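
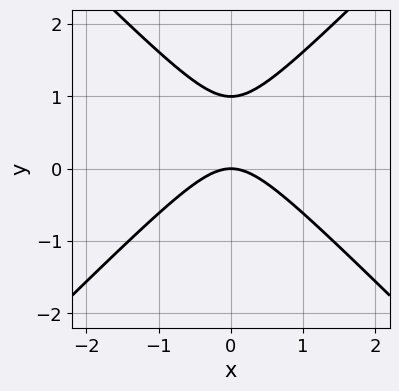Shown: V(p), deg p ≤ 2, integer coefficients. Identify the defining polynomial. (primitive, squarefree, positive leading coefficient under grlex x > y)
x^2 - y^2 + y

(a) The degree is 2 — a generic line meets the curve in up to 2 points.
(b) Symmetries: the x ↦ −x reflection is a symmetry, so x appears only in even powers.
(c) From the axis intercepts and sections: the y-axis gridline crossings are at y ∈ {0, 1}; it crosses the x-axis at the gridline x = 0.
(d) The integer polynomial consistent with all of this is the stated p.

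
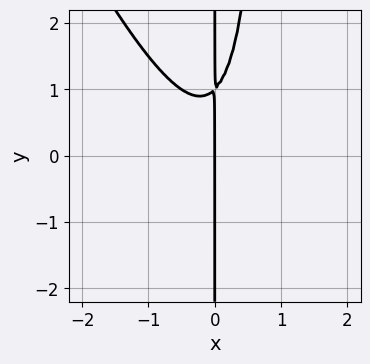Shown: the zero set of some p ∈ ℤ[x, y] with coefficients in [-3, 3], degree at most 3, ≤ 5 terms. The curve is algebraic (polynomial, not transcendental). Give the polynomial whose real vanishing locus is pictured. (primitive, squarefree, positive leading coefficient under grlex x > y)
2*x^3 + x^2*y - x*y + x

First, degree: no degree-2 curve has this shape, so deg p = 3.
Next, observable constraints: it crosses the x-axis at the gridline x = 0; the visible y-axis segment lies entirely on the curve.
Finally, together with the visible shape, these determine p as stated.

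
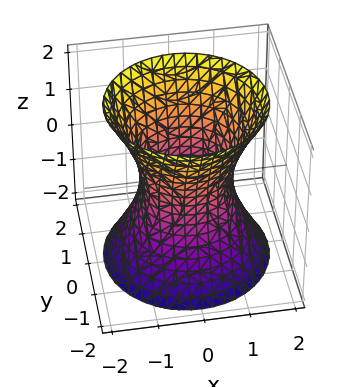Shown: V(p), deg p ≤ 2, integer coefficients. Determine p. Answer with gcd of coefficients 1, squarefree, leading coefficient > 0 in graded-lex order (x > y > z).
2*x^2 + 2*y^2 - z^2 - 2

1. deg p = 2. One connected sheet with a waist; a quadric.
2. Symmetries: it's symmetric under z → −z, forcing even powers of z; rotational symmetry about the z-axis ⇒ p depends on x, y only through x² + y².
3. Observable constraints: the x-axis gridline crossings are at x ∈ {-1, 1}; among the integer gridlines, it crosses the y-axis at y ∈ {-1, 1}; it misses every integer gridline on the z-axis.
4. Matching integer coefficients to the picture gives p.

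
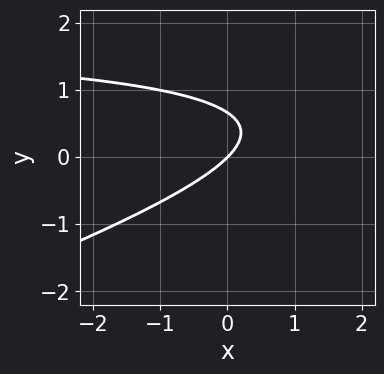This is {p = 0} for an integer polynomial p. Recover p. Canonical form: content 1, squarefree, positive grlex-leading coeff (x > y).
x*y - 3*y^2 - 2*x + 2*y

1. The degree is 2 — no degree-1 curve has this shape.
2. Against the integer gridlines: it meets the y-axis at y = 0 (among the integer gridlines); it crosses the x-axis at the gridline x = 0.
3. Fitting integer coefficients to these (and the overall shape) gives p.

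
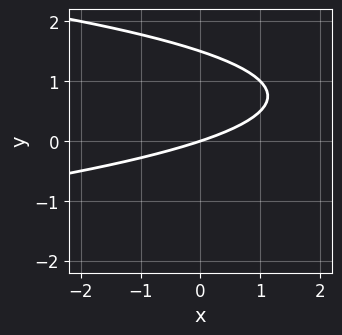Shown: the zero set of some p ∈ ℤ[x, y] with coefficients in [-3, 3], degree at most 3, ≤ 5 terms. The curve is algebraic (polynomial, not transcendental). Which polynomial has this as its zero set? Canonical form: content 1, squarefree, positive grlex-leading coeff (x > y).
2*y^2 + x - 3*y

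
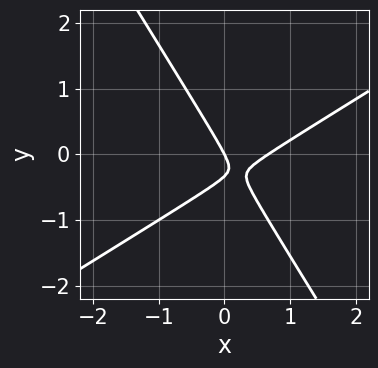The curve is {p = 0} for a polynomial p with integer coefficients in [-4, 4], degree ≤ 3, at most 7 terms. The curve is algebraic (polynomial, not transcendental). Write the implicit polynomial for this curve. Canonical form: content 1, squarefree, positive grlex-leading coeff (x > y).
3*x^2 - 3*x*y - 3*y^2 - 2*x - y

1. The degree is 2 — no degree-1 curve has this shape.
2. Checking where it meets the axes: one y-axis crossing is at y = 0; it crosses the x-axis at the gridline x = 0.
3. Assembling these constraints gives the stated polynomial.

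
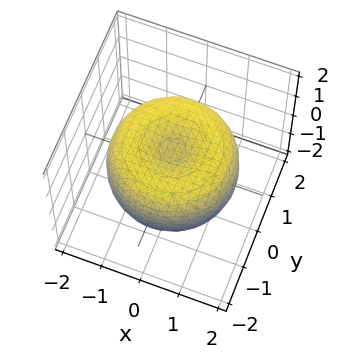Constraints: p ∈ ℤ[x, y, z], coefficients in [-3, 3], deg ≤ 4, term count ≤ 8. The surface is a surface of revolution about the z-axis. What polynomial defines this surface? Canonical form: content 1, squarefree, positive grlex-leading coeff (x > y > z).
x^4 + 2*x^2*y^2 + y^4 - 2*x^2 - 2*y^2 + 2*z^2 - 1

(a) deg p = 4. The shape is more complex than any degree-3 surface.
(b) Symmetries: rotational symmetry about the z-axis ⇒ p depends on x, y only through x² + y².
(c) From the axis intercepts and sections: a circular section at z = -1 has radius exactly 1.
(d) Solving for integer coefficients yields p as stated.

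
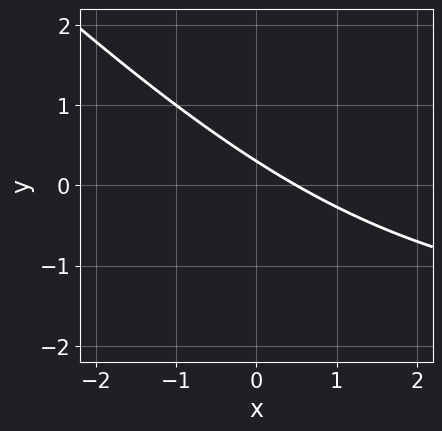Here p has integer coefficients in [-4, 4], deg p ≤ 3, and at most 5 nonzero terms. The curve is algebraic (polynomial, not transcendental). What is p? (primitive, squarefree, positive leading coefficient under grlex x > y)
x*y + y^2 + 2*x + 3*y - 1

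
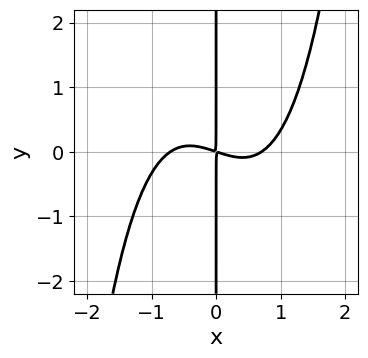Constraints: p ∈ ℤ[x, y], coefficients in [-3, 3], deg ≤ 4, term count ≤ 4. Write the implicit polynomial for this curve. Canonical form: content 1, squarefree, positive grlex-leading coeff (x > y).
First, deg p = 4. The shape is more complex than any degree-3 curve.
Next, against the integer gridlines: the visible y-axis segment lies entirely on the curve.
Finally, putting this together gives p.

2*x^4 - x^2 - 3*x*y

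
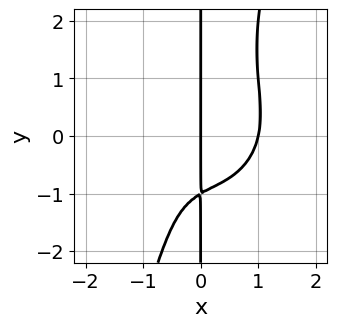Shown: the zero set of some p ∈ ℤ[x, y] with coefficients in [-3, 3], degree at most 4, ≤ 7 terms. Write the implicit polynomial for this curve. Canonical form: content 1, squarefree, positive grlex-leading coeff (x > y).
Degree: the shape is more complex than any degree-3 curve, so deg p = 4.
From the visible intercepts: the x-axis gridline crossings are at x ∈ {0, 1}; the visible y-axis segment lies entirely on the curve.
Assembling these constraints gives the stated polynomial.

3*x^4 + 3*x^2*y^2 - x*y^3 - 2*x*y - 3*x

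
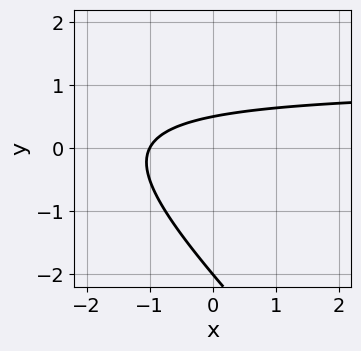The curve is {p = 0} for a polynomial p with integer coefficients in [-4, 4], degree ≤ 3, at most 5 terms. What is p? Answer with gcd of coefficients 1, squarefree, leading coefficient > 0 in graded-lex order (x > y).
1. Degree: the shape is more complex than any degree-1 curve, so deg p = 2.
2. From the visible intercepts: it meets the x-axis at x = -1 (among the integer gridlines); it meets the y-axis at y = -2 (among the integer gridlines).
3. Putting this together gives p.

2*x*y + 2*y^2 - 2*x + 3*y - 2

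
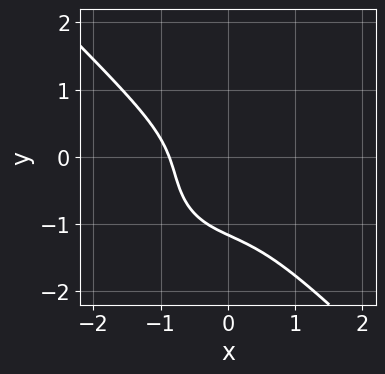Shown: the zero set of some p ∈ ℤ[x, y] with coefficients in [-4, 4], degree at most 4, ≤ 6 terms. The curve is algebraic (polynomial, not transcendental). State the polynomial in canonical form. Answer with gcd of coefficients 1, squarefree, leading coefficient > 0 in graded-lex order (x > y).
3*x^3 + 3*y^3 - 3*x*y + 2*y^2 + 2

1. Degree: a generic line meets the curve in up to 3 points, so deg p = 3.
2. Putting this together gives p.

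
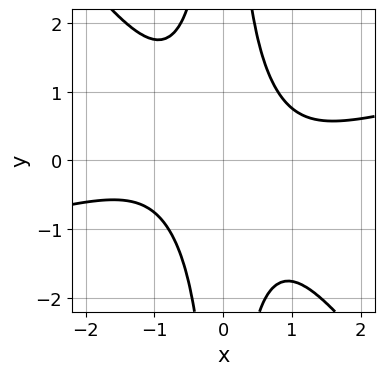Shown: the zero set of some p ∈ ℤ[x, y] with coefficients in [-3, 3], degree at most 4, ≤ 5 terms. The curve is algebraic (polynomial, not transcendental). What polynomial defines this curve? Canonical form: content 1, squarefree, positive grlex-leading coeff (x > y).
First, degree: no degree-3 curve has this shape, so deg p = 4.
Next, from the axis intercepts and sections: no y-intercept at any integer in the box; no x-intercept at any integer in the box.
Finally, putting this together gives p.

x^4 - 3*x^3*y - 3*x^2*y^2 + 3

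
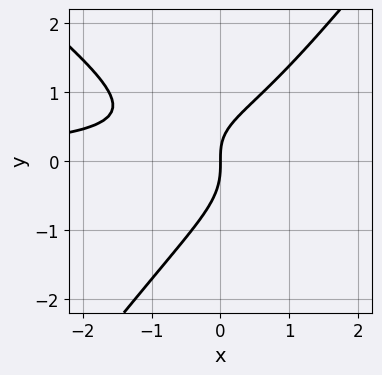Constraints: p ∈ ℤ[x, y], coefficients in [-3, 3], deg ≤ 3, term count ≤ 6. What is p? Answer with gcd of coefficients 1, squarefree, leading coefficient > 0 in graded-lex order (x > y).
1. The degree is 3 — a generic line meets the curve in up to 3 points.
2. Against the integer gridlines: one y-axis crossing is at y = 0; it crosses the x-axis at the gridline x = 0.
3. Assembling these constraints gives the stated polynomial.

2*x^2*y + x*y^2 - 2*y^3 - x*y + 2*x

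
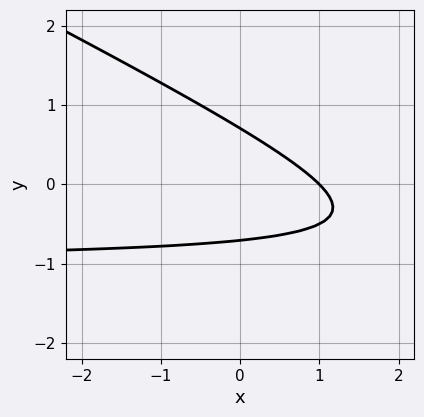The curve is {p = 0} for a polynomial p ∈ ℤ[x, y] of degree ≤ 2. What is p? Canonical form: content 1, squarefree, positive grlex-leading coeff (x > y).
x*y + 2*y^2 + x - 1

Degree: no degree-1 curve has this shape, so deg p = 2.
Reading off the gridlines: it crosses the x-axis at the gridline x = 1.
Matching integer coefficients to the picture gives p.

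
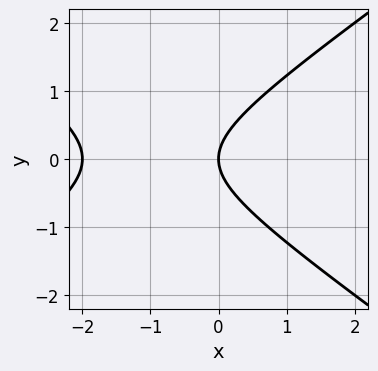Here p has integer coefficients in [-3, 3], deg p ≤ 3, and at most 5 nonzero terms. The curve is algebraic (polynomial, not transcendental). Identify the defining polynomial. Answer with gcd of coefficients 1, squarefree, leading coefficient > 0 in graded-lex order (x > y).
x^2 - 2*y^2 + 2*x

(a) deg p = 2. No degree-1 curve has this shape.
(b) Symmetries: it's symmetric under y → −y, forcing even powers of y.
(c) Against the integer gridlines: it crosses the y-axis at the gridline y = 0; among the integer gridlines, it crosses the x-axis at x ∈ {-2, 0}.
(d) Putting this together gives p.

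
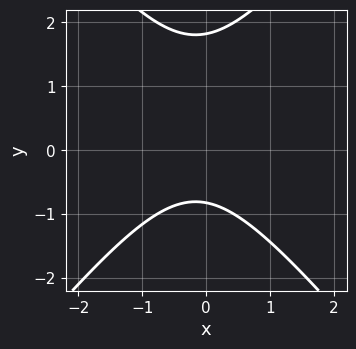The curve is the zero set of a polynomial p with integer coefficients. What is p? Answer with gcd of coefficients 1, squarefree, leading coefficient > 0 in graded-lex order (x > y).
3*x^2 - 2*y^2 + x + 2*y + 3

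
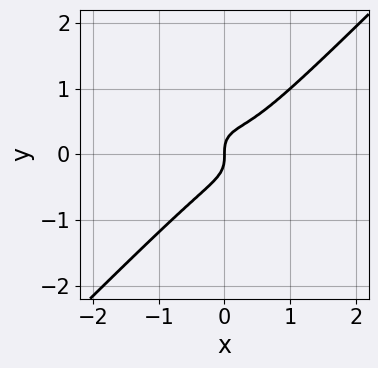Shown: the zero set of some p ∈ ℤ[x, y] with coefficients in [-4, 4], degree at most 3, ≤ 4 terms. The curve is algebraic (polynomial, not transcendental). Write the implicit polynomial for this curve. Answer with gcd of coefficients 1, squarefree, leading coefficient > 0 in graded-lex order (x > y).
Degree: the shape is more complex than any degree-2 curve, so deg p = 3.
Observable constraints: it crosses the x-axis at the gridline x = 0; it meets the y-axis at y = 0 (among the integer gridlines).
Assembling these constraints gives the stated polynomial.

3*x^3 - 3*y^3 - x^2 + x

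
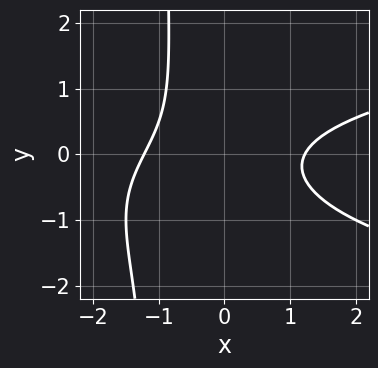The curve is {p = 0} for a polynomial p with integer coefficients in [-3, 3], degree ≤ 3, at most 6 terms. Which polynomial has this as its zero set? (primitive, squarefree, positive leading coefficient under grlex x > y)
3*x*y^2 - 2*x^2 + 2*x*y + 3*y^2 + 3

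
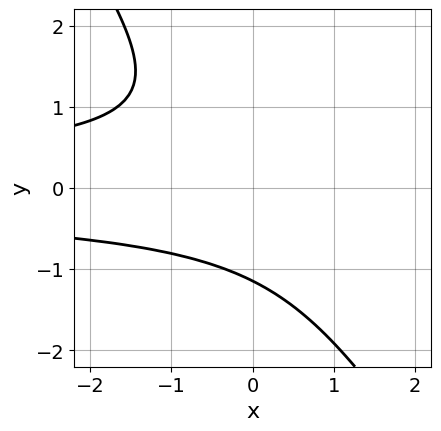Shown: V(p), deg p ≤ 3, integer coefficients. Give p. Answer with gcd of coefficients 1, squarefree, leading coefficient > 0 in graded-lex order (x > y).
3*x*y^2 + 2*y^3 + 3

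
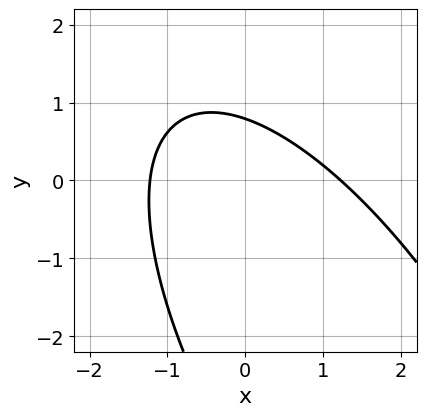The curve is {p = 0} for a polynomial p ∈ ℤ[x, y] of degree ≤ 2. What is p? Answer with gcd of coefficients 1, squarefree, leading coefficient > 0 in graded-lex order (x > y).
(a) deg p = 2.
(b) The integer polynomial consistent with all of this is the stated p.

2*x^2 + 2*x*y + y^2 + 3*y - 3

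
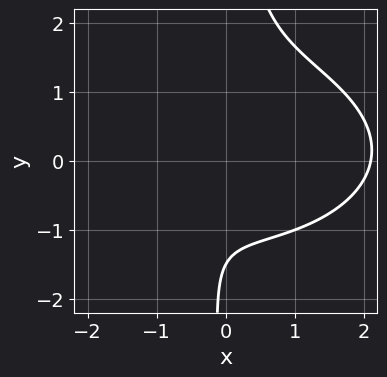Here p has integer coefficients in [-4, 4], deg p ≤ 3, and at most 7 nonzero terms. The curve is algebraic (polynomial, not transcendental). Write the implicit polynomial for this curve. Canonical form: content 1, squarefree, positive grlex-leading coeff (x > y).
x^3 + 3*x*y^2 - 3*x - 2*y - 3

(a) Degree: no degree-2 curve has this shape, so deg p = 3.
(b) From the visible intercepts: it misses every integer gridline on the x-axis.
(c) Together with the visible shape, these determine p as stated.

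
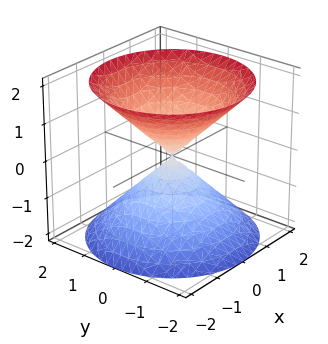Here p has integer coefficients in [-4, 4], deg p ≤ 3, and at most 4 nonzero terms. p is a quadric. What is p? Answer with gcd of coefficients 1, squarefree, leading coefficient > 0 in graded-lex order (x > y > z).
x^2 + y^2 - z^2

First, the picture has 2 separate pieces.
Next, deg p = 2.
Next, symmetries: it's symmetric under z → −z, forcing even powers of z; every cross-section ⟂ z is a circle, so x, y appear only via x² + y².
Next, checking where it meets the axes: a circular section at z = -1 has radius exactly 1; one y-axis crossing is at y = 0; one x-axis crossing is at x = 0; it crosses the z-axis at the gridline z = 0.
Finally, putting this together gives p.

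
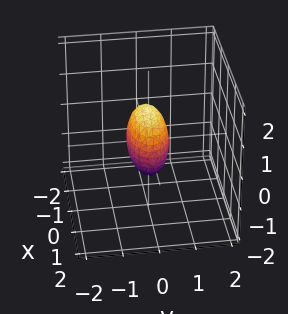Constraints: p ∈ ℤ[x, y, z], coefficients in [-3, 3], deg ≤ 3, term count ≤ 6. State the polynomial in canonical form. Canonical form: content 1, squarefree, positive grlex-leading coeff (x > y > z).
deg p = 2.
Symmetries: the z ↦ −z reflection is a symmetry, so z appears only in even powers; the y ↦ −y reflection is a symmetry, so y appears only in even powers; the x ↦ −x reflection is a symmetry, so x appears only in even powers.
From the visible intercepts: the x-axis gridline crossings are at x ∈ {-1, 1}; among the integer gridlines, it crosses the z-axis at z ∈ {-1, 1}.
Fitting integer coefficients to these (and the overall shape) gives p.

x^2 + 3*y^2 + z^2 - 1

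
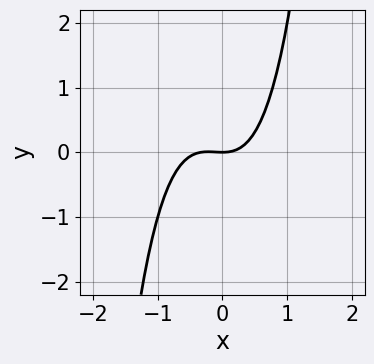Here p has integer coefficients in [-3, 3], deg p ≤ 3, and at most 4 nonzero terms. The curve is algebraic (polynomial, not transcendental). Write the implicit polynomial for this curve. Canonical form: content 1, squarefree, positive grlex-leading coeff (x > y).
3*x^3 + x^2 - 2*y

1. The degree is 3 — no degree-2 curve has this shape.
2. Reading off the gridlines: it meets the y-axis at y = 0 (among the integer gridlines); it meets the x-axis at x = 0 (among the integer gridlines).
3. Solving for integer coefficients yields p as stated.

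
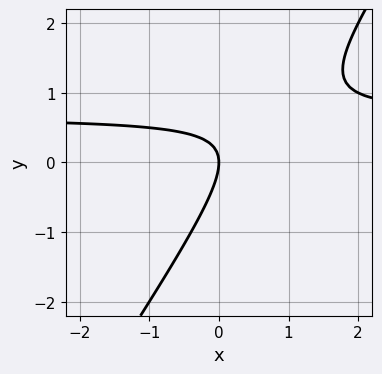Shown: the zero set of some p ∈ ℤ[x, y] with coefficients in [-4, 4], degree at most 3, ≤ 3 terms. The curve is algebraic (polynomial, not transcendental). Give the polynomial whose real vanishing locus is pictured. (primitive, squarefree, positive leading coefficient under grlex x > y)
(a) deg p = 2. No degree-1 curve has this shape.
(b) Against the integer gridlines: one x-axis crossing is at x = 0; one y-axis crossing is at y = 0.
(c) Assembling these constraints gives the stated polynomial.

3*x*y - 2*y^2 - 2*x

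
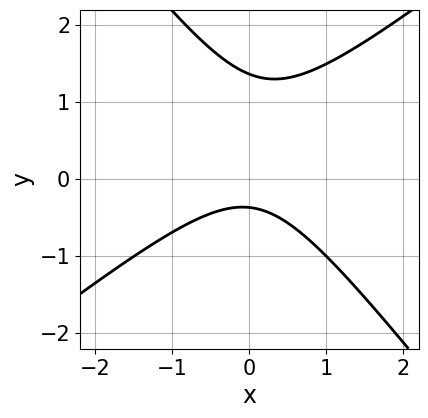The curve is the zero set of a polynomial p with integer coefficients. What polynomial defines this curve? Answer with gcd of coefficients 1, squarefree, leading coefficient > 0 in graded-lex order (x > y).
2*x^2 - x*y - 2*y^2 + 2*y + 1

1. Degree: no degree-1 curve has this shape, so deg p = 2.
2. From the visible intercepts: the curve avoids every integer x-axis point in the box.
3. Fitting integer coefficients to these (and the overall shape) gives p.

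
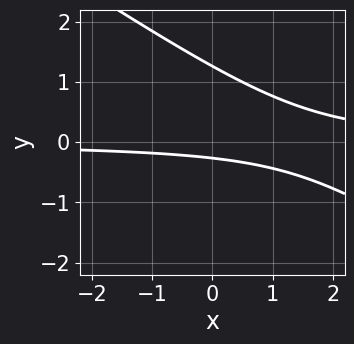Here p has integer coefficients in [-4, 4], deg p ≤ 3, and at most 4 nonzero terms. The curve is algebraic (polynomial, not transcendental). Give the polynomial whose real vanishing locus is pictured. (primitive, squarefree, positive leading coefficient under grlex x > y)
1. deg p = 2. A generic line meets the curve in up to 2 points.
2. Checking where it meets the axes: it misses every integer gridline on the x-axis.
3. These observations pin down the coefficients.

2*x*y + 3*y^2 - 3*y - 1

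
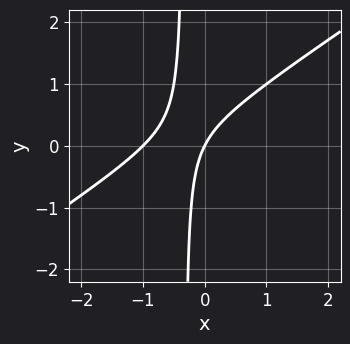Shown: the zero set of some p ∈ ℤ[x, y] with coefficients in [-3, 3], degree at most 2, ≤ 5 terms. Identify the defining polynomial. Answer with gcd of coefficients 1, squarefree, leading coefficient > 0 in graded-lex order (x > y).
2*x^2 - 3*x*y + 2*x - y

First, deg p = 2.
Then, against the integer gridlines: among the integer gridlines, it crosses the x-axis at x ∈ {-1, 0}; one y-axis crossing is at y = 0.
Finally, fitting integer coefficients to these (and the overall shape) gives p.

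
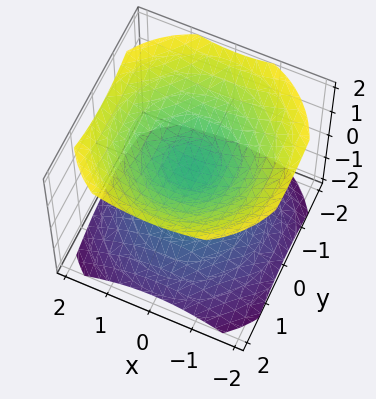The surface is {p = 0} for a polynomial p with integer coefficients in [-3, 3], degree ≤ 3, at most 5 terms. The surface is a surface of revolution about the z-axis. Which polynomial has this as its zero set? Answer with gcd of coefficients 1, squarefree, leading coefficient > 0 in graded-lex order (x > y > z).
2*x^2 + 2*y^2 - 3*z^2 + 1

(a) There are 2 components. Treating them together as one polynomial.
(b) The degree is 2 — the shape is more complex than any degree-1 surface.
(c) Symmetry: the z-axis is an axis of rotation, so x and y enter only as x² + y².
(d) Observable constraints: the surface avoids every integer y-axis point in the box; a circular section at z = -1 has radius exactly 1.
(e) Solving for integer coefficients yields p as stated.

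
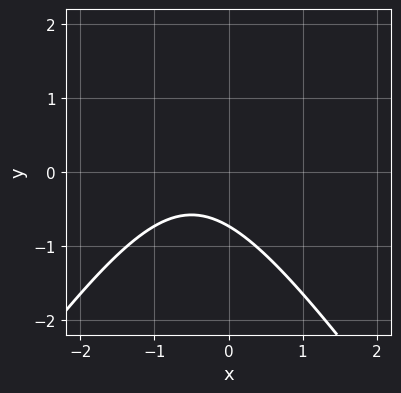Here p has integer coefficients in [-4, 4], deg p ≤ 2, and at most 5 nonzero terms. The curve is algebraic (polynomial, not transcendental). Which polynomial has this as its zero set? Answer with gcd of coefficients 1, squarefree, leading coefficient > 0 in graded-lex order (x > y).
2*x^2 - y^2 + 2*x + 2*y + 2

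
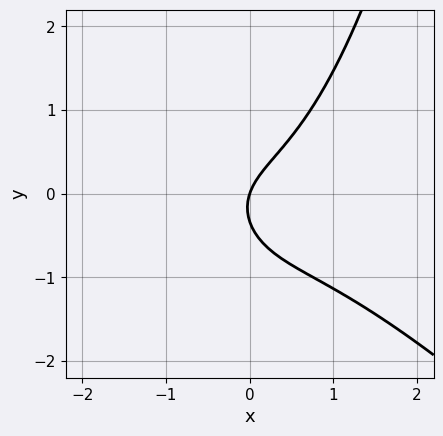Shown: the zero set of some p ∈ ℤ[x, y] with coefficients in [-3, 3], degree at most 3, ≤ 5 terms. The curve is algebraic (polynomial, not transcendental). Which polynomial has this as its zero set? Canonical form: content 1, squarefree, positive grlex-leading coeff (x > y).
2*x^3 + 2*x^2*y - 3*y^2 + 3*x - y

1. The degree is 3 — the shape is more complex than any degree-2 curve.
2. From the axis intercepts and sections: one x-axis crossing is at x = 0; one y-axis crossing is at y = 0.
3. These observations pin down the coefficients.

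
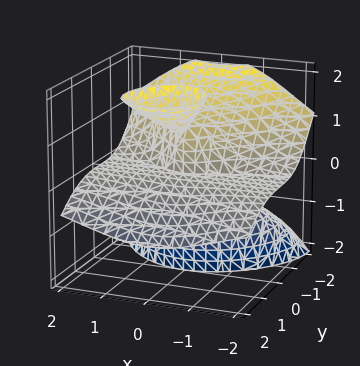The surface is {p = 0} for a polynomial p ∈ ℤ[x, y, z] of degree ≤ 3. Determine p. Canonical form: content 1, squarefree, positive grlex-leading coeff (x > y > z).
2*x^2*z + y^3 - 2*y*z^2 + 2*y*z

The picture has 3 separate pieces.
Degree: no degree-2 surface has this shape, so deg p = 3.
From the axis intercepts and sections: the visible x-axis segment lies entirely on the surface; it meets the y-axis at y = 0 (among the integer gridlines); the visible z-axis segment lies entirely on the surface.
These observations pin down the coefficients.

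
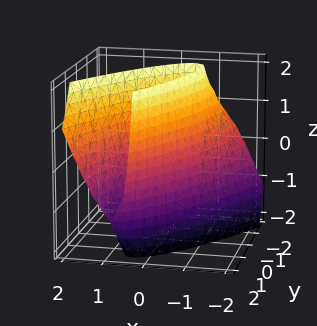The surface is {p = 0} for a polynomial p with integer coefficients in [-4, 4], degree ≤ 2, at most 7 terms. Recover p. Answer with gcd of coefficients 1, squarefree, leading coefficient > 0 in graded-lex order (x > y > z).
(a) The degree is 2 — the shape is more complex than any degree-1 surface.
(b) From the visible intercepts: the surface avoids every integer z-axis point in the box.
(c) The integer polynomial consistent with all of this is the stated p.

3*x^2 - 3*x*y - x*z + y^2 - 2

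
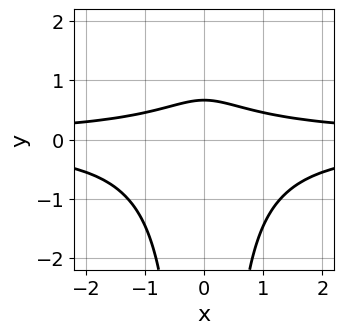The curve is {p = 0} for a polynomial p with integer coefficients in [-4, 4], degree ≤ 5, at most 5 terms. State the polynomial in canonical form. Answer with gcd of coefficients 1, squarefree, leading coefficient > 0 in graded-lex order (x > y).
First, the degree is 4 — no degree-3 curve has this shape.
Then, symmetries: the x ↦ −x reflection is a symmetry, so x appears only in even powers.
Then, against the integer gridlines: the curve avoids every integer x-axis point in the box.
Finally, these observations pin down the coefficients.

3*x^2*y^2 + 3*y - 2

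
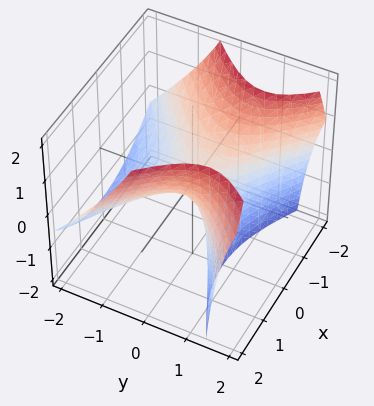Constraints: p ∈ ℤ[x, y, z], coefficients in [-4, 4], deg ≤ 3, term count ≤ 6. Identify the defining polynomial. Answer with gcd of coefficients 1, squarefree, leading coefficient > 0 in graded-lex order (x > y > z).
2*x^2 - 3*y^2 + 3*y*z - 3*z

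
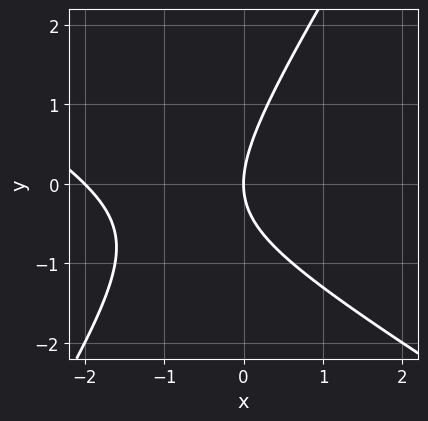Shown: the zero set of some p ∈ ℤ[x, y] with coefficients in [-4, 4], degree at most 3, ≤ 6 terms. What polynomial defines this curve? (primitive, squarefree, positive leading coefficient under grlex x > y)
1. The degree is 2 — no degree-1 curve has this shape.
2. Observable constraints: it crosses the y-axis at the gridline y = 0; the x-axis gridline crossings are at x ∈ {-2, 0}.
3. Putting this together gives p.

x^2 + x*y - y^2 + 2*x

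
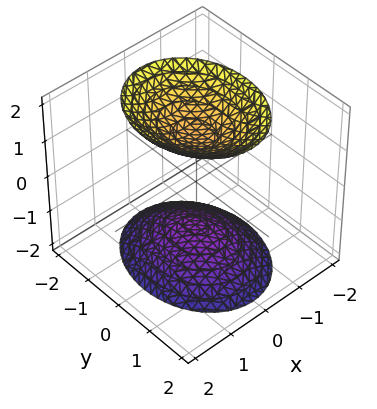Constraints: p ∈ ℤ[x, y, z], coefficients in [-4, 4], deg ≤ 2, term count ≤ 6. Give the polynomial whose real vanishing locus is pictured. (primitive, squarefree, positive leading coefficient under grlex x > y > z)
3*x^2 + 2*y^2 - 2*z^2 + 3

First, the picture has 2 separate pieces. Treating them together as one polynomial.
Then, degree: two sheets facing apart; a quadric, so deg p = 2.
Next, symmetries: it's symmetric under x → −x, forcing even powers of x; mirror symmetry y ↦ −y ⇒ only even powers of y; the z ↦ −z reflection is a symmetry, so z appears only in even powers.
Then, from the visible intercepts: the surface avoids every integer x-axis point in the box; the surface avoids every integer y-axis point in the box.
Finally, fitting integer coefficients to these (and the overall shape) gives p.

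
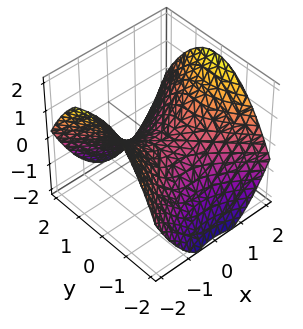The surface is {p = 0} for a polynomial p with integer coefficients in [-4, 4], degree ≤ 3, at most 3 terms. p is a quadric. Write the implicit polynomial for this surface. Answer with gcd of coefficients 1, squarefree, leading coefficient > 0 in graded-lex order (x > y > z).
(a) Degree: a hyperbolic paraboloid; a quadric, so deg p = 2.
(b) Symmetries: it's symmetric under y → −y, forcing even powers of y; mirror symmetry x ↦ −x ⇒ only even powers of x.
(c) Against the integer gridlines: it meets the x-axis at x = 0 (among the integer gridlines); it meets the y-axis at y = 0 (among the integer gridlines); it crosses the z-axis at the gridline z = 0.
(d) Matching integer coefficients to the picture gives p.

x^2 - y^2 - 2*z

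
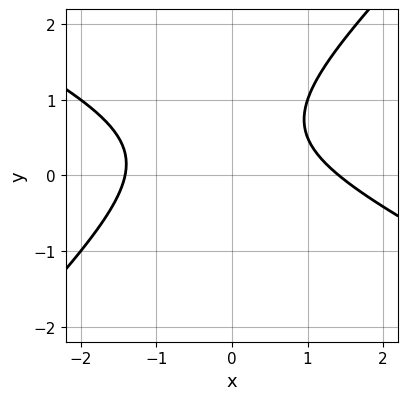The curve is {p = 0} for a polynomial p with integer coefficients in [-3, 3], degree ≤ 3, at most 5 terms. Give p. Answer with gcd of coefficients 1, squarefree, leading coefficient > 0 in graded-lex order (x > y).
x^2 + x*y - 2*y^2 + 2*y - 2

1. The degree is 2 — the shape is more complex than any degree-1 curve.
2. Reading off the gridlines: the curve avoids every integer y-axis point in the box.
3. Putting this together gives p.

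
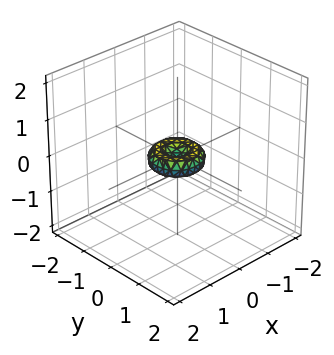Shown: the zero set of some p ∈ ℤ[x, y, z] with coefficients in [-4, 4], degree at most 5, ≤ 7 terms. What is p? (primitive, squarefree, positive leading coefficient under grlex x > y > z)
1. The degree is 4 — the shape is more complex than any degree-3 surface.
2. Symmetries: rotational symmetry about the z-axis ⇒ p depends on x, y only through x² + y².
3. From the visible intercepts: it meets the y-axis at y = 0 (among the integer gridlines); a circular section at z = 0 has radius between 0 and 1; one x-axis crossing is at x = 0.
4. The integer polynomial consistent with all of this is the stated p.

2*x^4 + 4*x^2*y^2 + 2*y^4 - x^2 - y^2 + 2*z^2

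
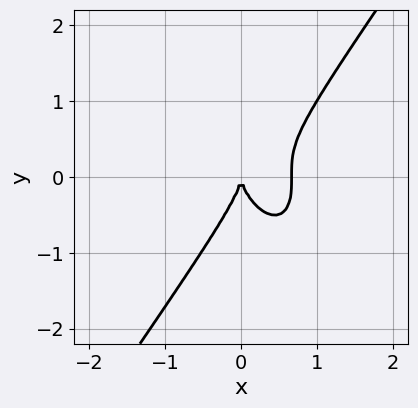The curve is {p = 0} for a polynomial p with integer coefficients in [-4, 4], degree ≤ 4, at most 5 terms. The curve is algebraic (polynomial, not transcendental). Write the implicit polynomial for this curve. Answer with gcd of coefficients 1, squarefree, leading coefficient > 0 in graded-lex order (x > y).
1. Degree: the shape is more complex than any degree-2 curve, so deg p = 3.
2. Reading off the gridlines: one y-axis crossing is at y = 0; one x-axis crossing is at x = 0.
3. Fitting integer coefficients to these (and the overall shape) gives p.

3*x^3 - y^3 - 2*x^2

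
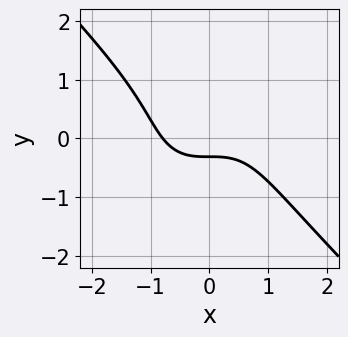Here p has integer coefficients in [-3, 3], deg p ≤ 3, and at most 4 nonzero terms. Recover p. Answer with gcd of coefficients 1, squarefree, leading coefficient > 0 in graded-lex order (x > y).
(a) Degree: no degree-2 curve has this shape, so deg p = 3.
(b) Solving for integer coefficients yields p as stated.

2*x^3 + 2*y^3 + 3*y + 1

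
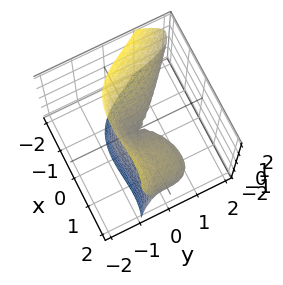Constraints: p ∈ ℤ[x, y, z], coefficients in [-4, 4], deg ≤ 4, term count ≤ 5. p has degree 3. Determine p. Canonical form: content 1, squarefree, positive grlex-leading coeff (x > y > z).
1. deg p = 3. A generic line meets the surface in up to 3 points.
2. Observable constraints: one y-axis crossing is at y = 0; one z-axis crossing is at z = 0; the x-axis gridline crossings are at x ∈ {0, 2}.
3. Fitting integer coefficients to these (and the overall shape) gives p.

x^3 + 2*y^3 + 2*y*z^2 - 2*x^2 + 2*z^2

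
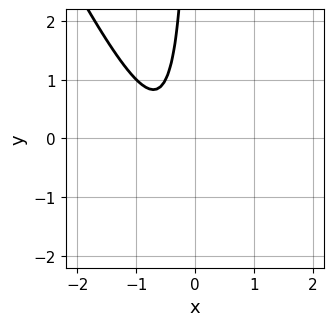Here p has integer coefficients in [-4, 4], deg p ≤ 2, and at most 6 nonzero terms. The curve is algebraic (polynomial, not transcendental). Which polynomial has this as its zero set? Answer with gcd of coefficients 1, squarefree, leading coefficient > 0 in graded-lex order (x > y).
2*x^2 + x*y + 2*x + 1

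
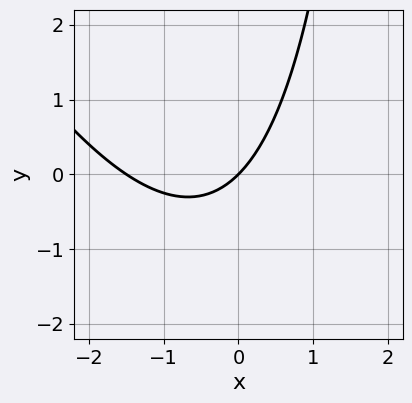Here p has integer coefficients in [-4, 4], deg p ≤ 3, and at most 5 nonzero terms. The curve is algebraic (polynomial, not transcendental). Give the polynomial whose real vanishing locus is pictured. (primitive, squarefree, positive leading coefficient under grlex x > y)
2*x^2 + x*y + 3*x - 3*y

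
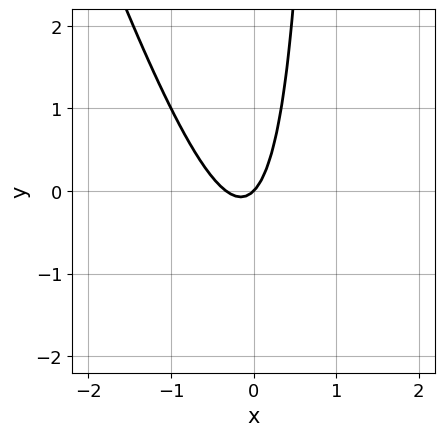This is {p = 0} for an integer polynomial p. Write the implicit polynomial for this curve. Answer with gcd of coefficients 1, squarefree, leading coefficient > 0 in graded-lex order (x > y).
3*x^2 + x*y + x - y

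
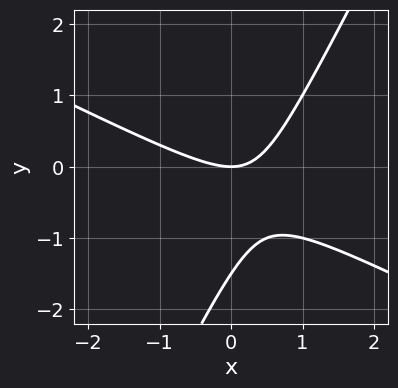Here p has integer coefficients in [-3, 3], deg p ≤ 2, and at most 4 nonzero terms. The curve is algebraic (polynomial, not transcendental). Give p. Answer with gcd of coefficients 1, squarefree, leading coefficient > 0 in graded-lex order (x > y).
2*x^2 + 3*x*y - 2*y^2 - 3*y

First, deg p = 2.
Then, against the integer gridlines: it crosses the x-axis at the gridline x = 0; one y-axis crossing is at y = 0.
Finally, solving for integer coefficients yields p as stated.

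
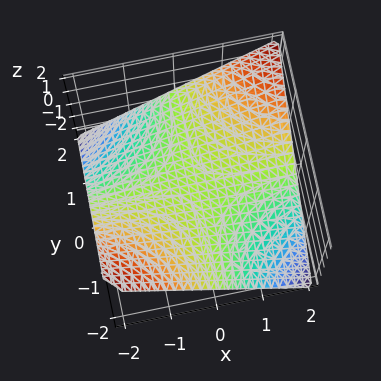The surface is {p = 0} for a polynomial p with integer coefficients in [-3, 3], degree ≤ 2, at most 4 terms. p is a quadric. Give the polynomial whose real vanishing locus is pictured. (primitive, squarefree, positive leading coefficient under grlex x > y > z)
x*y - 2*z

1. The degree is 2 — a saddle surface; a quadric.
2. From the axis intercepts and sections: every point of the y-axis in the box is on the surface; every point of the x-axis in the box is on the surface.
3. Matching integer coefficients to the picture gives p.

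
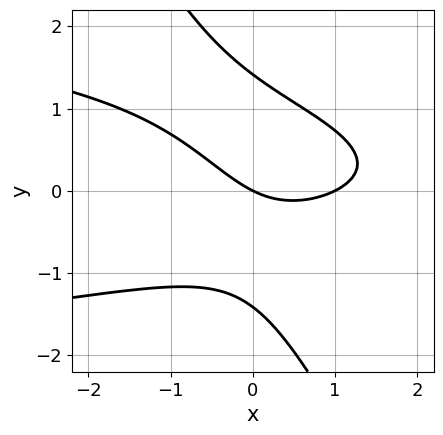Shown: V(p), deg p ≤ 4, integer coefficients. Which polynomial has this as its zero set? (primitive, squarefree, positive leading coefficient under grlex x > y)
2*x*y^2 + y^3 + x^2 - x - 2*y

The degree is 3 — no degree-2 curve has this shape.
Checking where it meets the axes: one y-axis crossing is at y = 0; the x-axis gridline crossings are at x ∈ {0, 1}.
Assembling these constraints gives the stated polynomial.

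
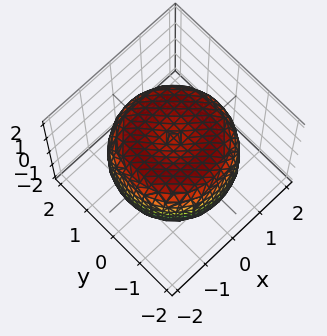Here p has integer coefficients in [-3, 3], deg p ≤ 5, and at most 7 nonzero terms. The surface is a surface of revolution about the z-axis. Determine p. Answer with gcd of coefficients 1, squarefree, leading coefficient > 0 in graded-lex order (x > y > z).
deg p = 4. A generic line meets the surface in up to 4 points.
Symmetries: every cross-section ⟂ z is a circle, so x, y appear only via x² + y².
Reading off the gridlines: a circular section at z = 1 has radius between 1 and 2; among the integer gridlines, it crosses the z-axis at z ∈ {-1, 1}.
Assembling these constraints gives the stated polynomial.

x^4 + 2*x^2*y^2 + y^4 - 2*x^2 - 2*y^2 + 2*z^2 - 2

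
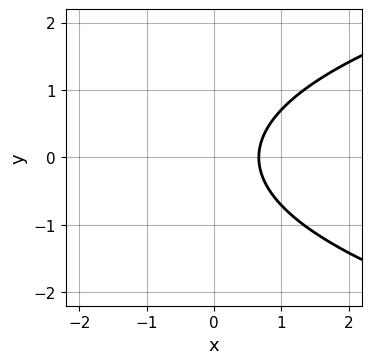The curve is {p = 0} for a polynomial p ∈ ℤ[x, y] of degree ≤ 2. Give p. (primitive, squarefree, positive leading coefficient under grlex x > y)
2*y^2 - 3*x + 2

The degree is 2 — a generic line meets the curve in up to 2 points.
Symmetries: mirror symmetry y ↦ −y ⇒ only even powers of y.
From the visible intercepts: no y-intercept at any integer in the box.
These observations pin down the coefficients.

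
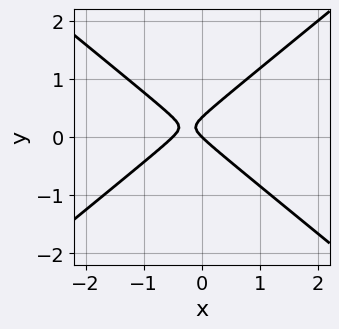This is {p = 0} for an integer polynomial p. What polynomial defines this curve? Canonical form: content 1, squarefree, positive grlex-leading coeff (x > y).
2*x^2 - 3*y^2 + x + y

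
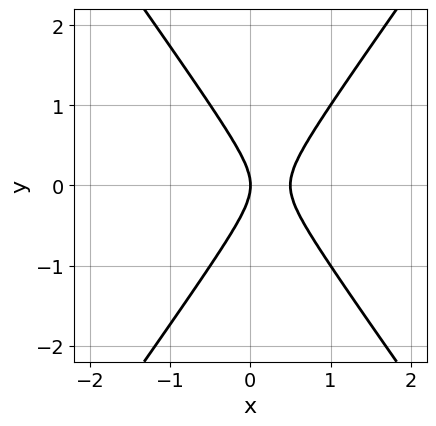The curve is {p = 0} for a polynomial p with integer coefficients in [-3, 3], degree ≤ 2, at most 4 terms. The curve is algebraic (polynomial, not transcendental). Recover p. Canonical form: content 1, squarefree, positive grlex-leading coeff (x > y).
First, deg p = 2.
Then, symmetries: it's symmetric under y → −y, forcing even powers of y.
Then, from the visible intercepts: it meets the y-axis at y = 0 (among the integer gridlines); one x-axis crossing is at x = 0.
Finally, together with the visible shape, these determine p as stated.

2*x^2 - y^2 - x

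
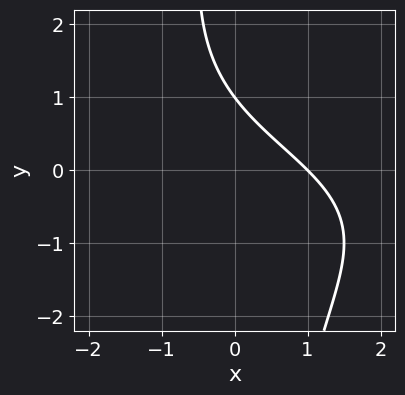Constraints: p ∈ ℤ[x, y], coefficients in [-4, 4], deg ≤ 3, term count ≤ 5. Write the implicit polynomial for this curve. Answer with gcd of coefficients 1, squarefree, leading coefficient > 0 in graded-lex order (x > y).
x*y^2 + 3*x + 3*y - 3

1. The degree is 3 — a generic line meets the curve in up to 3 points.
2. Observable constraints: one x-axis crossing is at x = 1; one y-axis crossing is at y = 1.
3. Together with the visible shape, these determine p as stated.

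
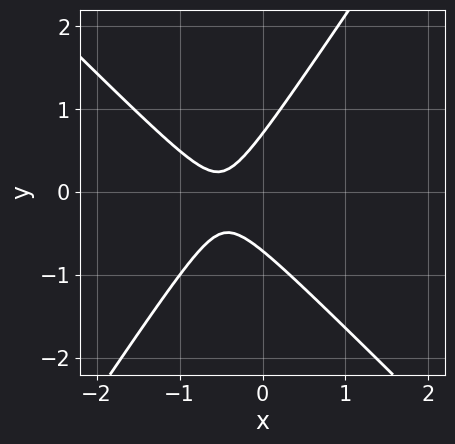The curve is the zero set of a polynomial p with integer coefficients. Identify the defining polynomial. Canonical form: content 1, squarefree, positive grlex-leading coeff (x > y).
First, degree: a generic line meets the curve in up to 2 points, so deg p = 2.
Next, from the axis intercepts and sections: it misses every integer gridline on the x-axis.
Finally, putting this together gives p.

3*x^2 + x*y - 2*y^2 + 3*x + 1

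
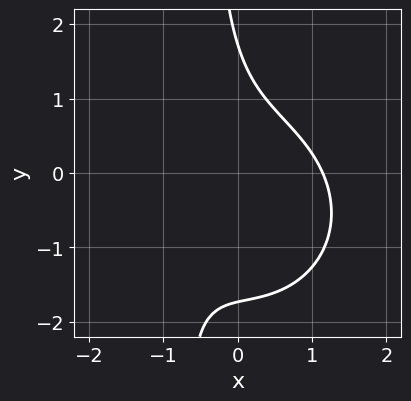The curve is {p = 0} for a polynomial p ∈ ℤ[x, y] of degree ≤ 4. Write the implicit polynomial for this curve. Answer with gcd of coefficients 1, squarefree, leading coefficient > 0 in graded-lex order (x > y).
2*x^3 + 2*x*y^2 + 3*x*y + y^2 - 3

1. deg p = 3. A generic line meets the curve in up to 3 points.
2. Putting this together gives p.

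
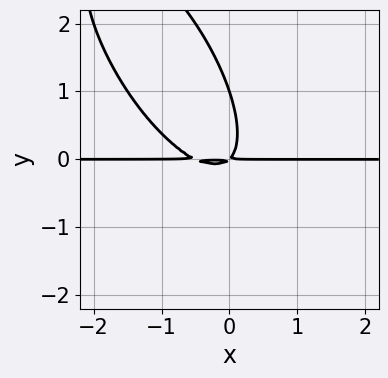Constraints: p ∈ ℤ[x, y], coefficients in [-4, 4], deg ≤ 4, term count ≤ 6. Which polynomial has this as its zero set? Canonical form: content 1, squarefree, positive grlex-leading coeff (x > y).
1. deg p = 3.
2. Observable constraints: it crosses the y-axis at the gridline y = 1; every point of the x-axis in the box is on the curve.
3. These observations pin down the coefficients.

2*x^2*y + 2*x*y^2 + y^3 + x*y - y^2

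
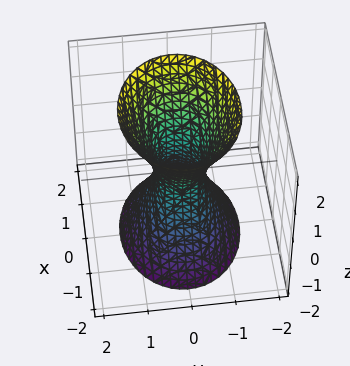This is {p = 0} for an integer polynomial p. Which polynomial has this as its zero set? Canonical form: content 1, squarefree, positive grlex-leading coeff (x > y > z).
2*x^2 + 3*y^2 - z^2 - 1

First, the degree is 2 — one connected sheet with a waist; a quadric.
Then, symmetries: mirror symmetry z ↦ −z ⇒ only even powers of z; the y ↦ −y reflection is a symmetry, so y appears only in even powers; it's symmetric under x → −x, forcing even powers of x.
Next, reading off the gridlines: the surface avoids every integer z-axis point in the box.
Finally, these observations pin down the coefficients.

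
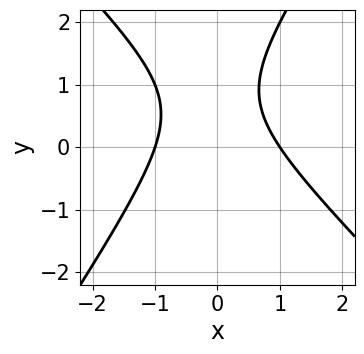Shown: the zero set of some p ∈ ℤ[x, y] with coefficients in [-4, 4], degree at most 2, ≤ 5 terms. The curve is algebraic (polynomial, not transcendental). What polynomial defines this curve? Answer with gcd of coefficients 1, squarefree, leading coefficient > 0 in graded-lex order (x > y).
1. The degree is 2 — a generic line meets the curve in up to 2 points.
2. Checking where it meets the axes: among the integer gridlines, it crosses the x-axis at x ∈ {-1, 1}; the curve avoids every integer y-axis point in the box.
3. Assembling these constraints gives the stated polynomial.

3*x^2 + x*y - 2*y^2 + 3*y - 3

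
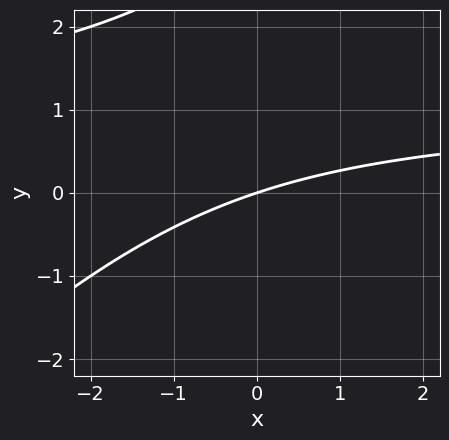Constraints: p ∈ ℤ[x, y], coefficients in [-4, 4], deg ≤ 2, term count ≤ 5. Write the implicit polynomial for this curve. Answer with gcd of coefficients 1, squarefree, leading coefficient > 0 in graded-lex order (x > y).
x*y - y^2 - x + 3*y

(a) The degree is 2 — no degree-1 curve has this shape.
(b) Observable constraints: one x-axis crossing is at x = 0; it crosses the y-axis at the gridline y = 0.
(c) These observations pin down the coefficients.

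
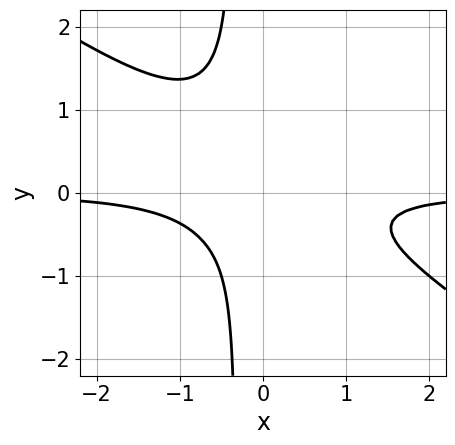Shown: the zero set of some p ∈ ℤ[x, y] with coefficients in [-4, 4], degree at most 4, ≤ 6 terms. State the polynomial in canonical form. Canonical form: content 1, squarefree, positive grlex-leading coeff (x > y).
2*x^2*y + 3*x*y^2 + y^2 + 1

(a) The degree is 3 — a generic line meets the curve in up to 3 points.
(b) Against the integer gridlines: the curve avoids every integer x-axis point in the box; no y-intercept at any integer in the box.
(c) Solving for integer coefficients yields p as stated.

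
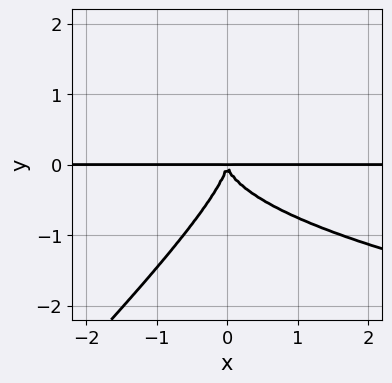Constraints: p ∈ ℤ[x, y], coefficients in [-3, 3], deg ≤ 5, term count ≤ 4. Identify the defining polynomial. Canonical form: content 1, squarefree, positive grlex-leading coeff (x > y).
x*y^3 - y^4 - x^2*y

The degree is 4 — no degree-3 curve has this shape.
Reading off the gridlines: every point of the x-axis in the box is on the curve.
Solving for integer coefficients yields p as stated.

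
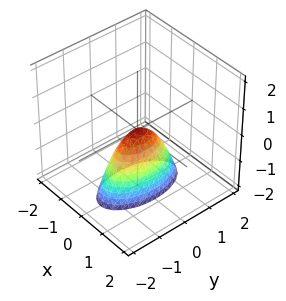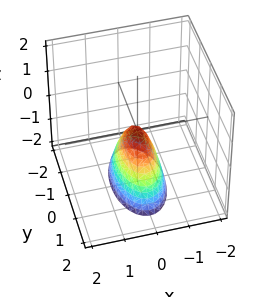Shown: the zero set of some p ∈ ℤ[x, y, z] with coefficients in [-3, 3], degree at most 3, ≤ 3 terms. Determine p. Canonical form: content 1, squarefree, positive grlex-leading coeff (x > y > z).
First, deg p = 2.
Then, symmetries: the x ↦ −x reflection is a symmetry, so x appears only in even powers; mirror symmetry y ↦ −y ⇒ only even powers of y.
Next, observable constraints: it crosses the x-axis at the gridline x = 0; it meets the z-axis at z = 0 (among the integer gridlines); one y-axis crossing is at y = 0.
Finally, putting this together gives p.

3*x^2 + y^2 + z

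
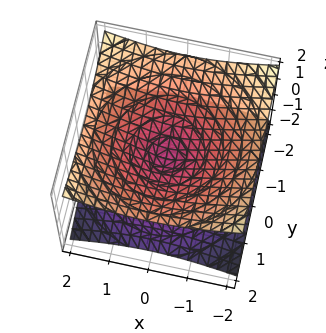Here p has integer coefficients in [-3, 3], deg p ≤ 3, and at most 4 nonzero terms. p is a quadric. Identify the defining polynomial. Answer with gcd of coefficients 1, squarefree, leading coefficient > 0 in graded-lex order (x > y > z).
The degree is 2 — a double cone through the origin; a quadric.
Symmetries: it's symmetric under z → −z, forcing even powers of z; the z-axis is an axis of rotation, so x and y enter only as x² + y².
From the visible intercepts: a circular section at z = -1 has radius between 1 and 2; it crosses the z-axis at the gridline z = 0; one y-axis crossing is at y = 0; one x-axis crossing is at x = 0.
Assembling these constraints gives the stated polynomial.

x^2 + y^2 - 3*z^2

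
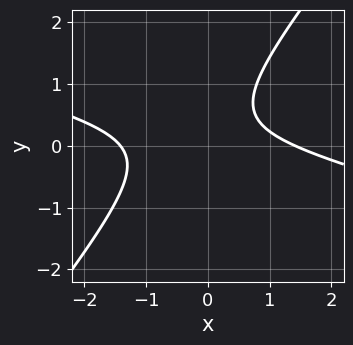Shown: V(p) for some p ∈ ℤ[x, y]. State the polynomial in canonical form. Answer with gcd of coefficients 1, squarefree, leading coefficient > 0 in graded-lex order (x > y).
Degree: the shape is more complex than any degree-1 curve, so deg p = 2.
From the axis intercepts and sections: it misses every integer gridline on the y-axis.
Solving for integer coefficients yields p as stated.

x^2 + 3*x*y - 3*y^2 + 2*y - 2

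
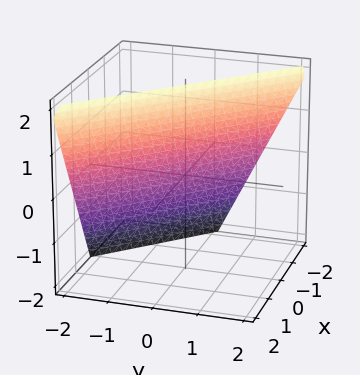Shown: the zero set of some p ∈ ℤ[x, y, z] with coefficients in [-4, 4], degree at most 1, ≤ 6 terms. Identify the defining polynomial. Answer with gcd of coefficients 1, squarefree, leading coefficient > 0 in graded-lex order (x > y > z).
2*x + 2*y - z + 2

First, deg p = 1. Every cross-section is a straight line — this is a plane.
Next, checking where it meets the axes: it crosses the z-axis at the gridline z = 2; one y-axis crossing is at y = -1.
Finally, fitting integer coefficients to these (and the overall shape) gives p. Check: (-1, 0, 0) on the x-axis lies on the surface, and p(-1, 0, 0) = 0. ✓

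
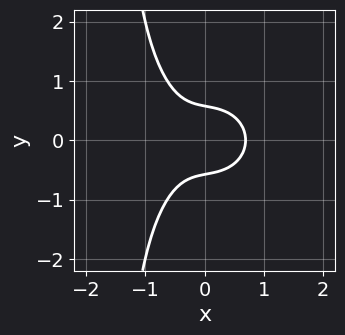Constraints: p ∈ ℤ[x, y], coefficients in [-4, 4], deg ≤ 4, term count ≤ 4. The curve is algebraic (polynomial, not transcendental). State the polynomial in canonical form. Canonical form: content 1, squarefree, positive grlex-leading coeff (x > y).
3*x^3 + 2*x*y^2 + 3*y^2 - 1

(a) The degree is 3 — the shape is more complex than any degree-2 curve.
(b) Symmetries: mirror symmetry y ↦ −y ⇒ only even powers of y.
(c) Assembling these constraints gives the stated polynomial.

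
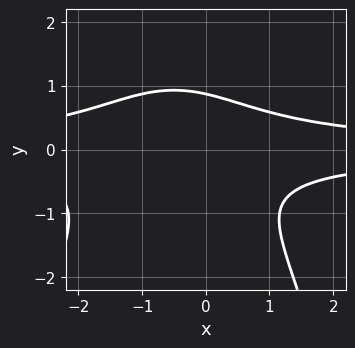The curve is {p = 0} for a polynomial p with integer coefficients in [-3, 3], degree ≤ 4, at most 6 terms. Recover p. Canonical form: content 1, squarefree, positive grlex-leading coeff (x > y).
First, degree: the shape is more complex than any degree-3 curve, so deg p = 4.
Then, from the axis intercepts and sections: the curve avoids every integer x-axis point in the box.
Finally, together with the visible shape, these determine p as stated.

2*x^2*y^2 + 2*x*y^2 + 3*y^3 - 2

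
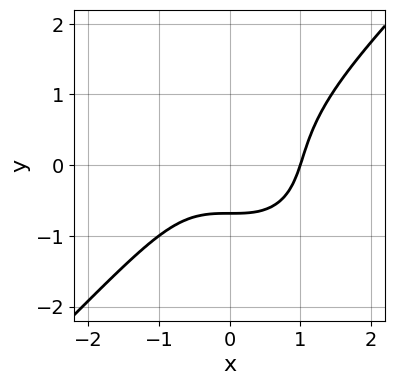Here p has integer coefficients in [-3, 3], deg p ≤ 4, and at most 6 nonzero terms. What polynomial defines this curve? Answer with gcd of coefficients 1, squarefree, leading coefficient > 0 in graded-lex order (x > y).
x^3 - y^3 - y - 1

Degree: a generic line meets the curve in up to 3 points, so deg p = 3.
Observable constraints: it meets the x-axis at x = 1 (among the integer gridlines).
Matching integer coefficients to the picture gives p.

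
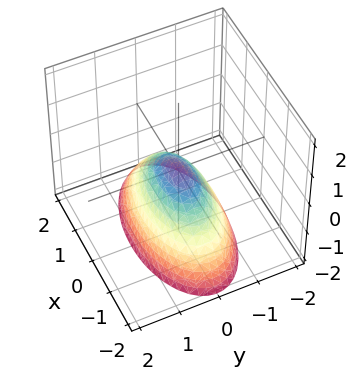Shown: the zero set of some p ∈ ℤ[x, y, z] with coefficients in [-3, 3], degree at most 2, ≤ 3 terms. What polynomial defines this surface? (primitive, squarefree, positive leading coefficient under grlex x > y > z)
deg p = 2. A paraboloid; a quadric.
Symmetries: the y ↦ −y reflection is a symmetry, so y appears only in even powers; mirror symmetry x ↦ −x ⇒ only even powers of x.
Observable constraints: it crosses the z-axis at the gridline z = 0; it crosses the y-axis at the gridline y = 0.
Fitting integer coefficients to these (and the overall shape) gives p.

x^2 + 3*y^2 + 2*z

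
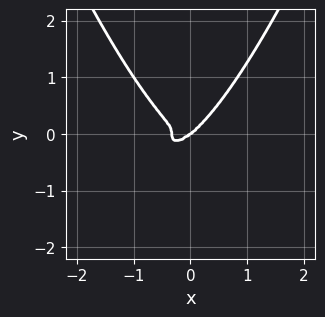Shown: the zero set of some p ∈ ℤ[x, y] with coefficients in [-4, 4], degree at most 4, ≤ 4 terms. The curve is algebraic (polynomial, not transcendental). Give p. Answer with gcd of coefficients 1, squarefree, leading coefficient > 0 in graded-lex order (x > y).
First, deg p = 4.
Then, from the visible intercepts: it meets the x-axis at x = 0 (among the integer gridlines); one y-axis crossing is at y = 0.
Finally, the integer polynomial consistent with all of this is the stated p.

3*x^4 + x^3 - 2*y^3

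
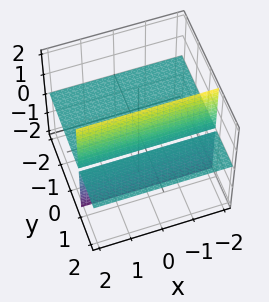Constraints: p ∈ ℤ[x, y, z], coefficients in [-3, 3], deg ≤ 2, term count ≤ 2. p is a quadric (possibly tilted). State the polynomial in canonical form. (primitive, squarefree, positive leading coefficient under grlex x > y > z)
3*y*z - 2*z

There are 2 components.
The degree is 2 — no degree-1 surface has this shape.
From the visible intercepts: every point of the y-axis in the box is on the surface; one z-axis crossing is at z = 0.
Putting this together gives p.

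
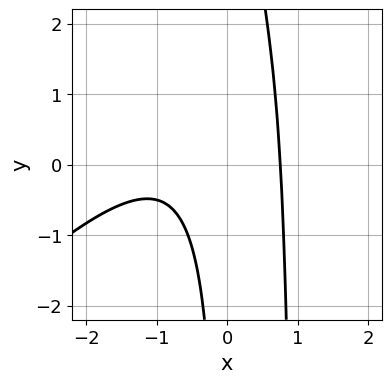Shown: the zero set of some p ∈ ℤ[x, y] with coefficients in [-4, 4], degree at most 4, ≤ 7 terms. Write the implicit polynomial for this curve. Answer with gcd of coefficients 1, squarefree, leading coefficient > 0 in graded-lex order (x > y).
1. The degree is 3 — the shape is more complex than any degree-2 curve.
2. Against the integer gridlines: no y-intercept at any integer in the box.
3. Fitting integer coefficients to these (and the overall shape) gives p.

x^3 - x^2*y + x^2 + x*y - 1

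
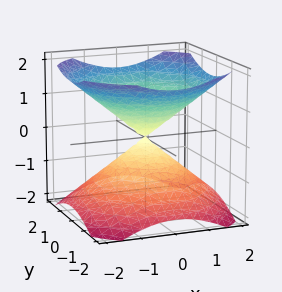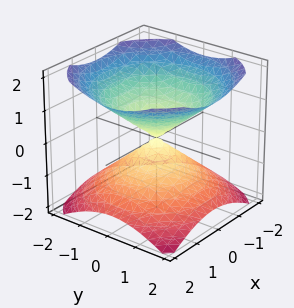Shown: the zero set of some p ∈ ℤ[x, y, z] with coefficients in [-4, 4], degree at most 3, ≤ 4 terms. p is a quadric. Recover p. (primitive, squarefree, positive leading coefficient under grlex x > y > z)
(a) I count 2 distinct pieces. They look like related sheets of one shape, so recover p as a whole.
(b) Degree: two nappes meeting at a single point; a quadric, so deg p = 2.
(c) Symmetries: it's symmetric under z → −z, forcing even powers of z; rotational symmetry about the z-axis ⇒ p depends on x, y only through x² + y².
(d) From the axis intercepts and sections: it crosses the x-axis at the gridline x = 0; it crosses the z-axis at the gridline z = 0; one y-axis crossing is at y = 0.
(e) The integer polynomial consistent with all of this is the stated p.

2*x^2 + 2*y^2 - 3*z^2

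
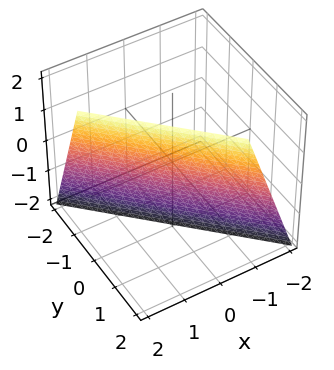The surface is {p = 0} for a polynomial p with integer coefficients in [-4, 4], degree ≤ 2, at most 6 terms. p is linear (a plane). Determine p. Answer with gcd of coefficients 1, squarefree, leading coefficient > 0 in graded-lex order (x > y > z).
3*x + 3*y - z - 2

Degree: every cross-section is a straight line — this is a plane, so deg p = 1.
Observable constraints: it meets the z-axis at z = -2 (among the integer gridlines).
These observations pin down the coefficients.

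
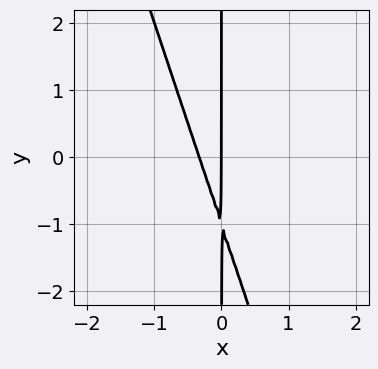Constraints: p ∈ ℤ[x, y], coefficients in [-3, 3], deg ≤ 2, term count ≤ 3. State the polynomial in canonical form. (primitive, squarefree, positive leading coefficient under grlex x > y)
3*x^2 + x*y + x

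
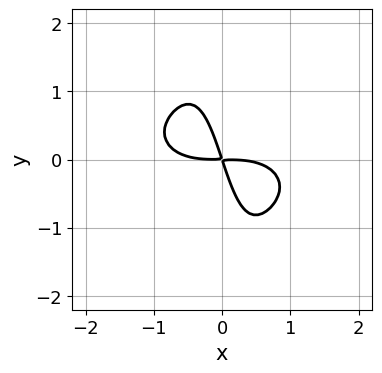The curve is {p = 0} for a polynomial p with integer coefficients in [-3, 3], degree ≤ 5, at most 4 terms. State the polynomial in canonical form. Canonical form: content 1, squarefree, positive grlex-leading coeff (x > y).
First, degree: a generic line meets the curve in up to 4 points, so deg p = 4.
Finally, putting this together gives p.

x^4 + 3*x^2*y^2 + 3*x*y + y^2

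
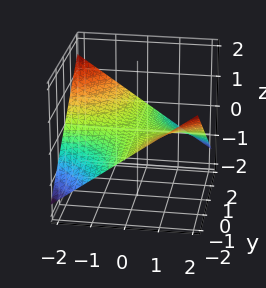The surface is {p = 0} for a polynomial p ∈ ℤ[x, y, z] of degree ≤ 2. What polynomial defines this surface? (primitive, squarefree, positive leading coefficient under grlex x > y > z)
x*y + 3*z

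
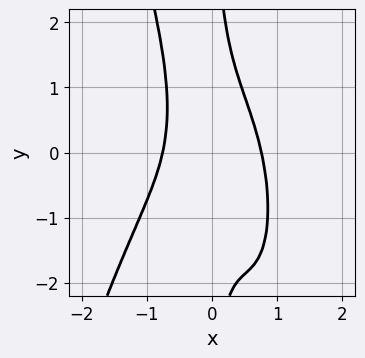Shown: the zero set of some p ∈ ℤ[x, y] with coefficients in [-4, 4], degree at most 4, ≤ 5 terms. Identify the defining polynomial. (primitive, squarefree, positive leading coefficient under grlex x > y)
3*x^4 + 2*x^2*y + x*y^2 - 1

Degree: a generic line meets the curve in up to 4 points, so deg p = 4.
Checking where it meets the axes: no y-intercept at any integer in the box.
Assembling these constraints gives the stated polynomial.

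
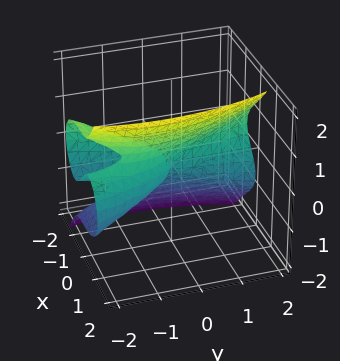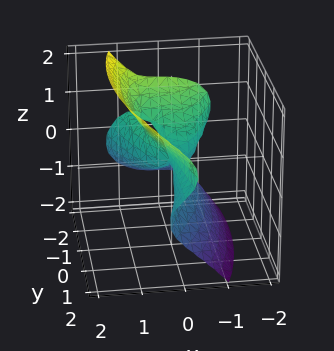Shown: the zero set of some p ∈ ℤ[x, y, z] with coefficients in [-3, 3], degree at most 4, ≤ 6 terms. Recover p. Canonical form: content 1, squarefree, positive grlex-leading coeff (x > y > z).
1. Degree: a generic line meets the surface in up to 3 points, so deg p = 3.
2. Checking where it meets the axes: it meets the x-axis at x = 0 (among the integer gridlines); the visible y-axis segment lies entirely on the surface; it crosses the z-axis at the gridline z = 0.
3. Matching integer coefficients to the picture gives p.

3*x^3 + 3*x*z^2 + y^2*z - 3*z^3 + 2*x*y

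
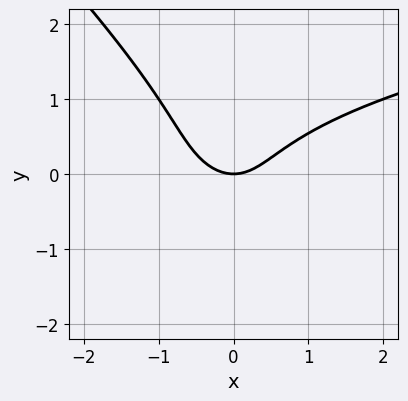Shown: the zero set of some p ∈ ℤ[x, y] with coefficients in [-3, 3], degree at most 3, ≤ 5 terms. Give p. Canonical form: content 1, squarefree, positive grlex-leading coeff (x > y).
x*y^2 + y^3 - x^2 + y

(a) deg p = 3. No degree-2 curve has this shape.
(b) From the visible intercepts: it crosses the y-axis at the gridline y = 0; one x-axis crossing is at x = 0.
(c) Putting this together gives p.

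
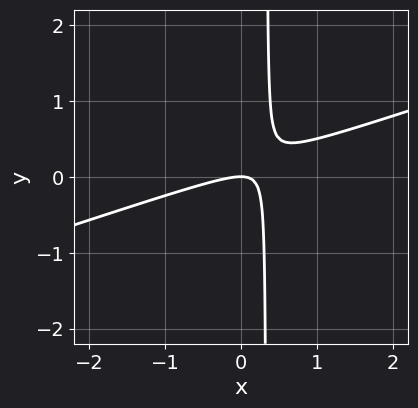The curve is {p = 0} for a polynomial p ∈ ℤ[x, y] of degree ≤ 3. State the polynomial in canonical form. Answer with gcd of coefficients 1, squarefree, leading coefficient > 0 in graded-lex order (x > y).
x^2 - 3*x*y + y

The degree is 2 — a generic line meets the curve in up to 2 points.
Checking where it meets the axes: one y-axis crossing is at y = 0; it crosses the x-axis at the gridline x = 0.
Solving for integer coefficients yields p as stated.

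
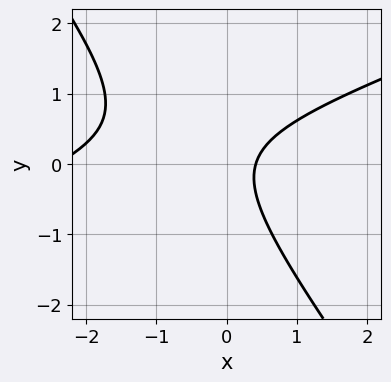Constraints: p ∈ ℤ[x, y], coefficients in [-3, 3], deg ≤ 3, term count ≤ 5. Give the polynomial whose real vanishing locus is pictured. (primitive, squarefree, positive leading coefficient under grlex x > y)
x^2 - 2*x*y - 2*y^2 + 2*x - 1

Degree: the shape is more complex than any degree-1 curve, so deg p = 2.
Reading off the gridlines: no y-intercept at any integer in the box.
Matching integer coefficients to the picture gives p.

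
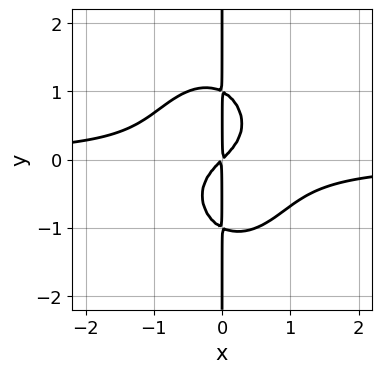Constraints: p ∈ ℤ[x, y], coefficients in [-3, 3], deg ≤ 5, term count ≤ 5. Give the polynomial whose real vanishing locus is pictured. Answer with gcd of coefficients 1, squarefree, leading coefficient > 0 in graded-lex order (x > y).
2*x^3*y + x*y^3 + x^2 - x*y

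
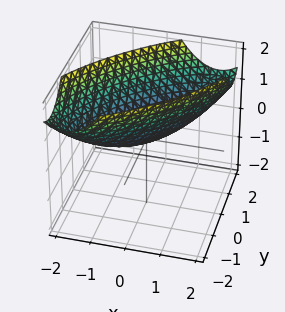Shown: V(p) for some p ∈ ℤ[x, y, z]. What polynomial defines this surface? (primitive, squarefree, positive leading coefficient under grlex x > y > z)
First, degree: no degree-1 surface has this shape, so deg p = 2.
Next, against the integer gridlines: one y-axis crossing is at y = 0; one x-axis crossing is at x = 0; one z-axis crossing is at z = 0.
Finally, putting this together gives p.

2*x^2 - 3*x*y + 2*y^2 - 3*z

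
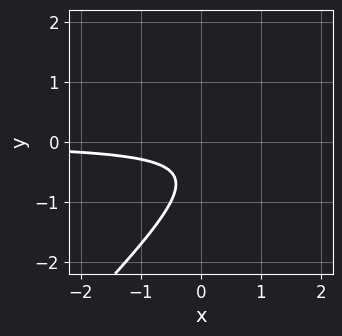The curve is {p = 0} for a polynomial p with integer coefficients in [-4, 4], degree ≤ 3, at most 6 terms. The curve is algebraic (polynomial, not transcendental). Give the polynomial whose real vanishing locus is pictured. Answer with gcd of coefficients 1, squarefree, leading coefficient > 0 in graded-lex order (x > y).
2*x*y - 2*y^2 - 2*y - 1

First, deg p = 2. The shape is more complex than any degree-1 curve.
Next, reading off the gridlines: no y-intercept at any integer in the box; the curve avoids every integer x-axis point in the box.
Finally, assembling these constraints gives the stated polynomial.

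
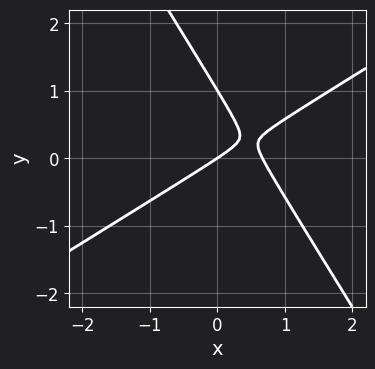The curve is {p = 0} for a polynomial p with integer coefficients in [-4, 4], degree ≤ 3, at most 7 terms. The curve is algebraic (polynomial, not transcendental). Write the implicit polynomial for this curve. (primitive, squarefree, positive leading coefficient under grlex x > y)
(a) Degree: the shape is more complex than any degree-1 curve, so deg p = 2.
(b) Observable constraints: one x-axis crossing is at x = 0; the y-axis gridline crossings are at y ∈ {0, 1}.
(c) The integer polynomial consistent with all of this is the stated p.

3*x^2 - 3*x*y - 3*y^2 - 2*x + 3*y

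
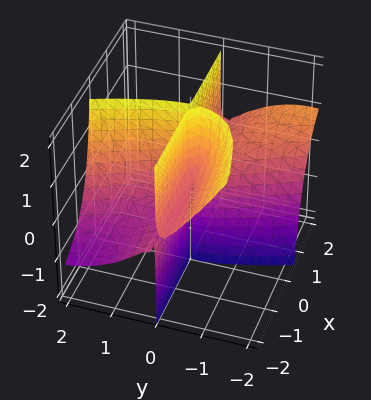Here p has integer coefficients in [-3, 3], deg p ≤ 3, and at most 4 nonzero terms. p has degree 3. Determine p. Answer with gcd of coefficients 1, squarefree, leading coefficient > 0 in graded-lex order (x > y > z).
2*x*y^2 + 2*x*y*z + y^3

First, there are 2 components. They look like related sheets of one shape, so recover p as a whole.
Next, deg p = 3. The shape is more complex than any degree-2 surface.
Then, from the axis intercepts and sections: the visible x-axis segment lies entirely on the surface; every point of the z-axis in the box is on the surface; it meets the y-axis at y = 0 (among the integer gridlines).
Finally, the integer polynomial consistent with all of this is the stated p.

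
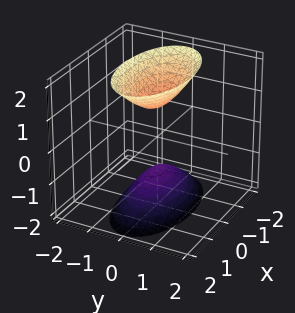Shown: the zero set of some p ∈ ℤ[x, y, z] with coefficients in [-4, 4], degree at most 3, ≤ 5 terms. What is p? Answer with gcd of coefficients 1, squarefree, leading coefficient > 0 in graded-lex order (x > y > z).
1. The picture has 2 separate pieces. They look like related sheets of one shape, so recover p as a whole.
2. The degree is 2 — two sheets facing apart; a quadric.
3. Symmetries: the y ↦ −y reflection is a symmetry, so y appears only in even powers; the z ↦ −z reflection is a symmetry, so z appears only in even powers; it's symmetric under x → −x, forcing even powers of x.
4. From the visible intercepts: it misses every integer gridline on the x-axis; the z-axis gridline crossings are at z ∈ {-1, 1}; the surface avoids every integer y-axis point in the box.
5. Fitting integer coefficients to these (and the overall shape) gives p.

x^2 + 3*y^2 - z^2 + 1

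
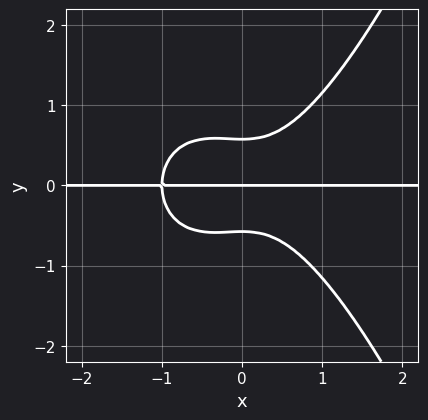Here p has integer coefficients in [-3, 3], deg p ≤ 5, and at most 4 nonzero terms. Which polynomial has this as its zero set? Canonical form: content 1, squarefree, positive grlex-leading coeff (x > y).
(a) The degree is 4 — the shape is more complex than any degree-3 curve.
(b) Reading off the gridlines: it meets the y-axis at y = 0 (among the integer gridlines); the visible x-axis segment lies entirely on the curve.
(c) Assembling these constraints gives the stated polynomial.

2*x^3*y + x^2*y - 3*y^3 + y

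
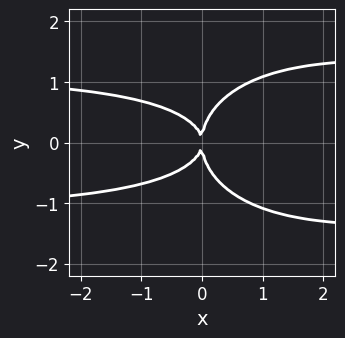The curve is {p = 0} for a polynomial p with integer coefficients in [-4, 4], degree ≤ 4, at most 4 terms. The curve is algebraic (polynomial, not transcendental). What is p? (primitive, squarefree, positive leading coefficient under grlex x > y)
First, degree: no degree-3 curve has this shape, so deg p = 4.
Next, symmetries: the y ↦ −y reflection is a symmetry, so y appears only in even powers.
Next, checking where it meets the axes: one x-axis crossing is at x = 0; one y-axis crossing is at y = 0.
Finally, putting this together gives p.

2*x^2*y^2 + 3*y^4 - 3*x*y^2 - 3*x^2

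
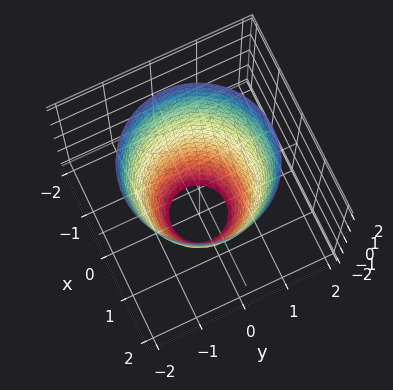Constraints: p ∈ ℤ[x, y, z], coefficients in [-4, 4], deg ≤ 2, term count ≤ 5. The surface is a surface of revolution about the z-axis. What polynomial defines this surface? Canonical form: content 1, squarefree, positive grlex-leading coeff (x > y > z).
2*x^2 + 2*y^2 - z - 3

(a) deg p = 2. No degree-1 surface has this shape.
(b) Symmetry: every cross-section ⟂ z is a circle, so x, y appear only via x² + y².
(c) Checking where it meets the axes: a circular section at z = 0 has radius between 1 and 2; it misses every integer gridline on the z-axis.
(d) Assembling these constraints gives the stated polynomial.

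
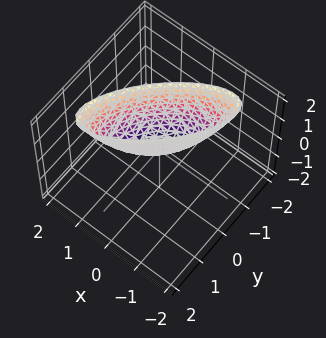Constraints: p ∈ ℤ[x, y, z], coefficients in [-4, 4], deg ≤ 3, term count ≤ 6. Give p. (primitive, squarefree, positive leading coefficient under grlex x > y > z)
2*x^2 - 3*x*y + 2*y^2 - z

(a) deg p = 2.
(b) From the axis intercepts and sections: it crosses the y-axis at the gridline y = 0; it meets the x-axis at x = 0 (among the integer gridlines).
(c) Solving for integer coefficients yields p as stated.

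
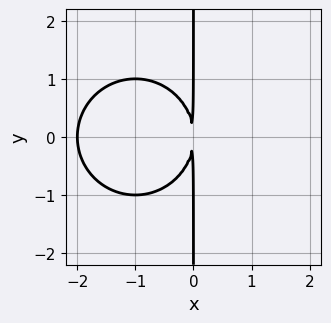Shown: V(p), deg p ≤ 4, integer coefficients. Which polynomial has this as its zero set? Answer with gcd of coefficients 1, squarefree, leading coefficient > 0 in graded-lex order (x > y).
x^3 + x*y^2 + 2*x^2

1. deg p = 3.
2. Symmetries: mirror symmetry y ↦ −y ⇒ only even powers of y.
3. Observable constraints: every point of the y-axis in the box is on the curve; it crosses the x-axis at the gridline x = -2.
4. Fitting integer coefficients to these (and the overall shape) gives p.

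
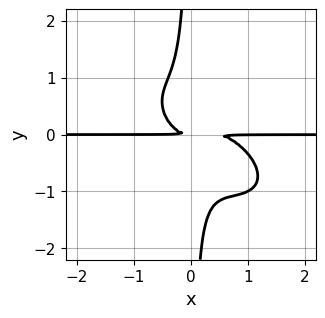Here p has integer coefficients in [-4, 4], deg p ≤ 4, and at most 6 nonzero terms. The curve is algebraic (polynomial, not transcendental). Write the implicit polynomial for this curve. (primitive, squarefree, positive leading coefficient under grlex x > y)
The degree is 4 — the shape is more complex than any degree-3 curve.
From the visible intercepts: the visible x-axis segment lies entirely on the curve.
Solving for integer coefficients yields p as stated.

2*x^3*y + 3*x^2*y^2 + 3*x*y^3 - x^2*y + y^2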